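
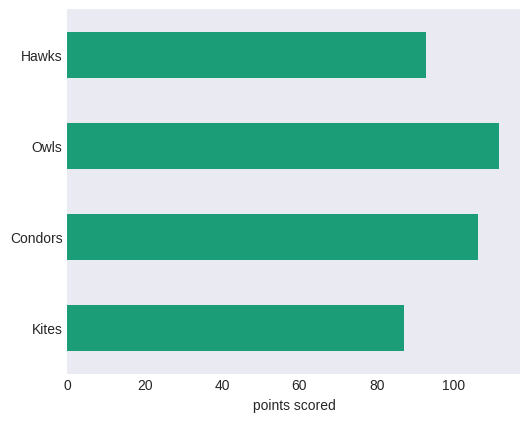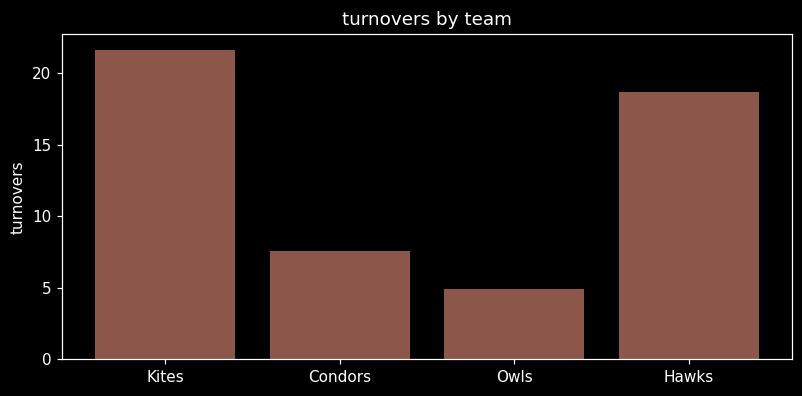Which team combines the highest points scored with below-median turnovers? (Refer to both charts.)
Chart 2 median turnovers ≈ 14; below-median teams: Condors, Owls. Among those, Owls has the highest points scored (≈ 120).

Owls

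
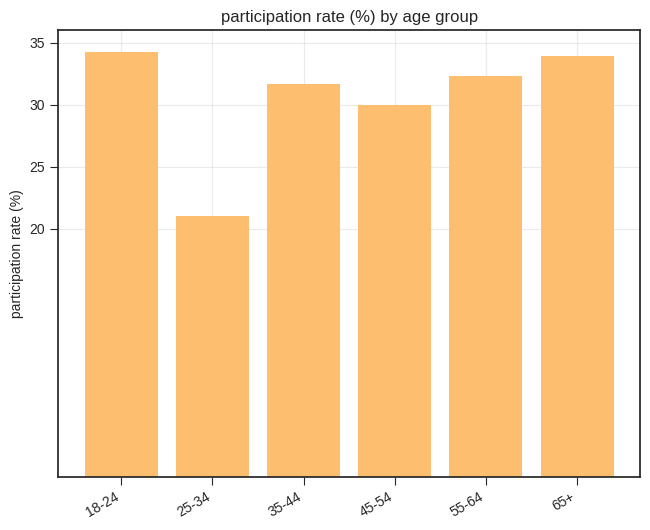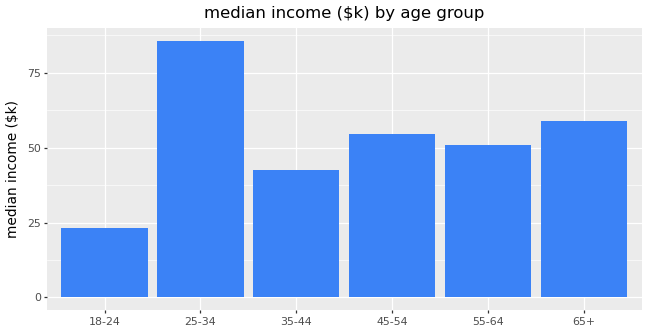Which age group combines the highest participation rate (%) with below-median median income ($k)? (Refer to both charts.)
Chart 2 median median income ($k) ≈ 50; below-median age groups: 18-24, 35-44, 55-64. Among those, 18-24 has the highest participation rate (%) (≈ 35).

18-24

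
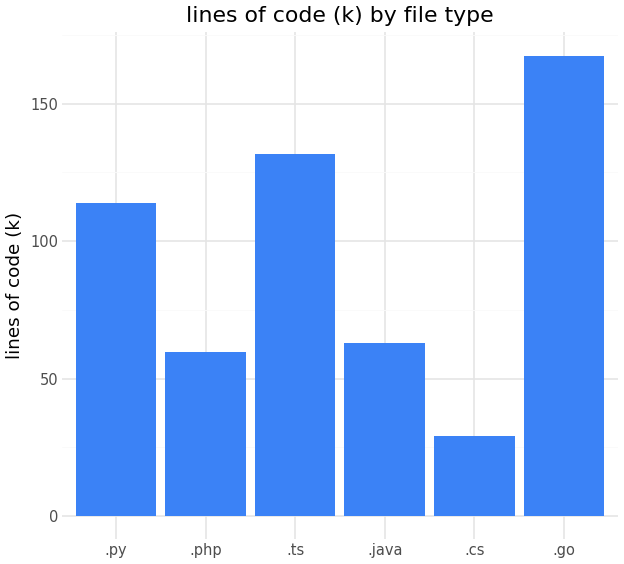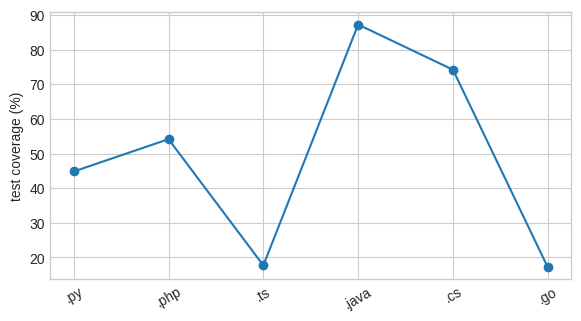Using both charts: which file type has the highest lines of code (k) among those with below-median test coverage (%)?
Chart 2 median test coverage (%) ≈ 50; below-median file types: .py, .ts, .go. Among those, .go has the highest lines of code (k) (≈ 160).

.go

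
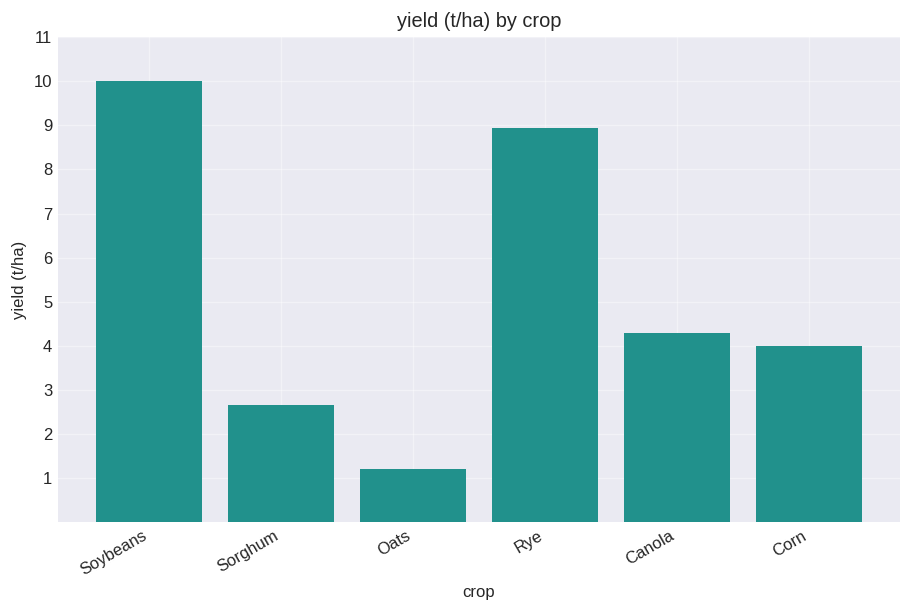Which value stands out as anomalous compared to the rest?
Soybeans ≈ 10; the rest sit between ≈ 1 and ≈ 9.

Soybeans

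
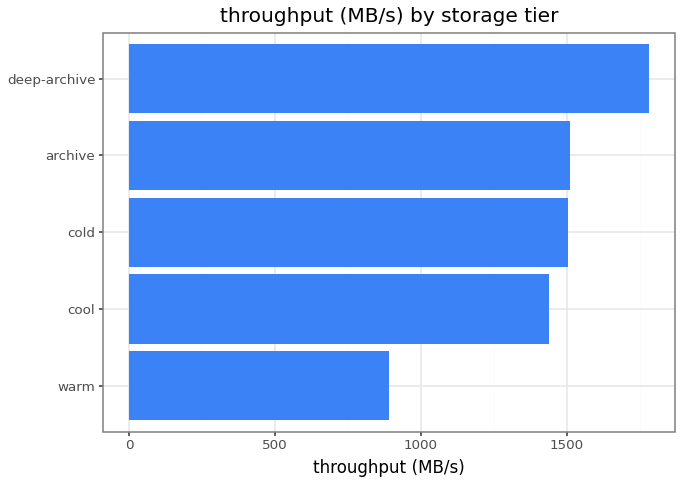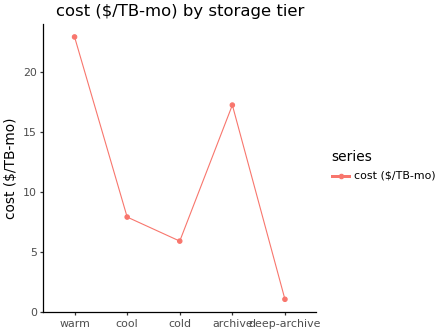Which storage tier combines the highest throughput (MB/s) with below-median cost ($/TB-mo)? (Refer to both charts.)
Chart 2 median cost ($/TB-mo) ≈ 10; below-median storage tiers: cold, deep-archive. Among those, deep-archive has the highest throughput (MB/s) (≈ 1800).

deep-archive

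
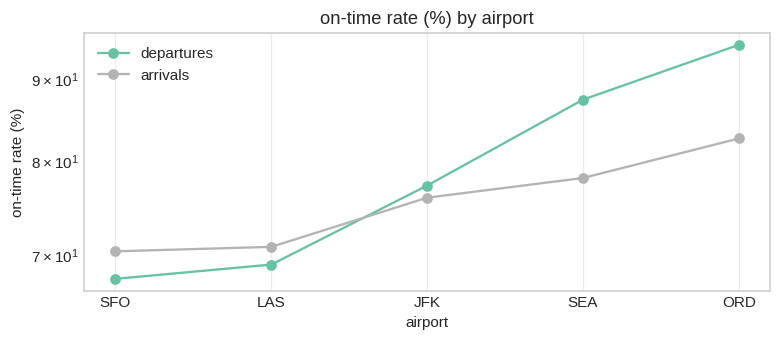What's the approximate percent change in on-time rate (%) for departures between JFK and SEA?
JFK ≈ 75, SEA ≈ 85; (85 − 75) / 75 ≈ +13.3%.

≈ +13.3%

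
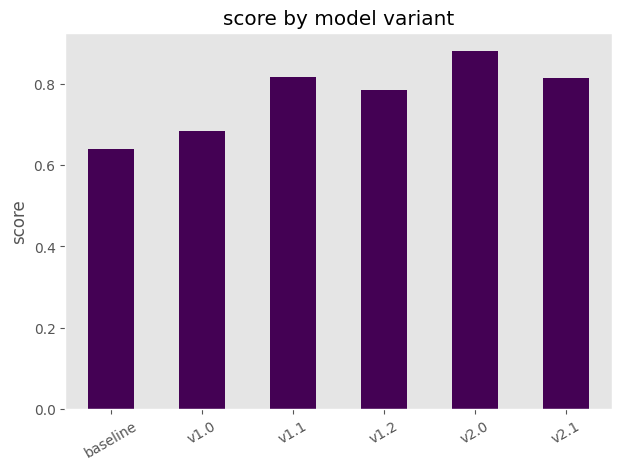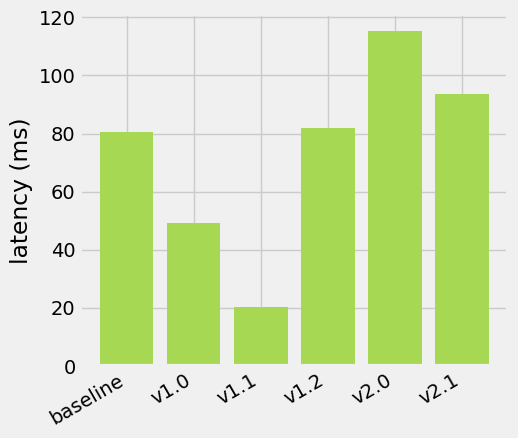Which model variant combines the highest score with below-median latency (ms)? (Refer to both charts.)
v1.1

Chart 2 median latency (ms) ≈ 80; below-median model variants: baseline, v1.0, v1.1. Among those, v1.1 has the highest score (≈ 0.8).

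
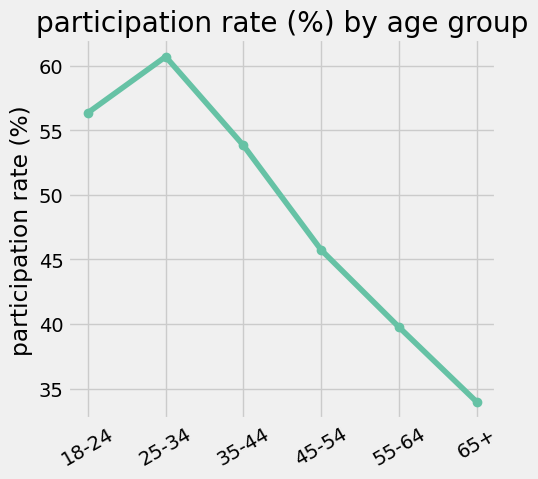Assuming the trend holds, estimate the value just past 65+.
Last three: 45, 40, 35 → slope ≈ -5/step → next ≈ 30.

≈ 30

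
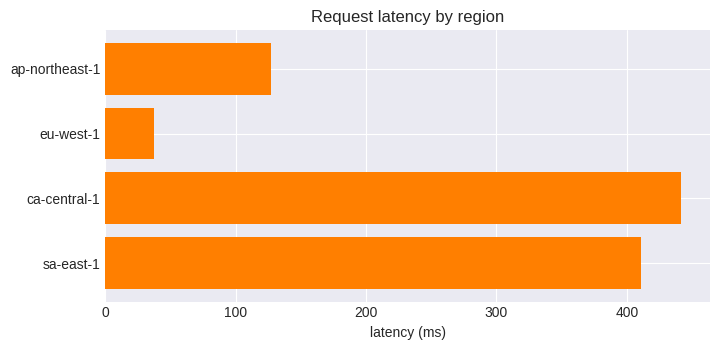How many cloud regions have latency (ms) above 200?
2

Above 200: ca-central-1, sa-east-1.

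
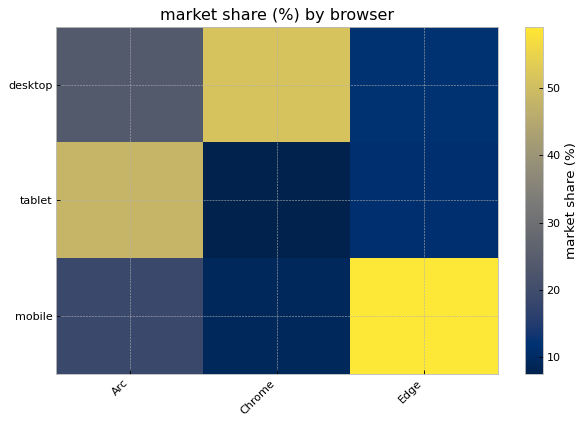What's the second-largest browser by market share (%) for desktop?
Arc

Top 3 for desktop: Chrome ≈ 50, Arc ≈ 25, Edge ≈ 10.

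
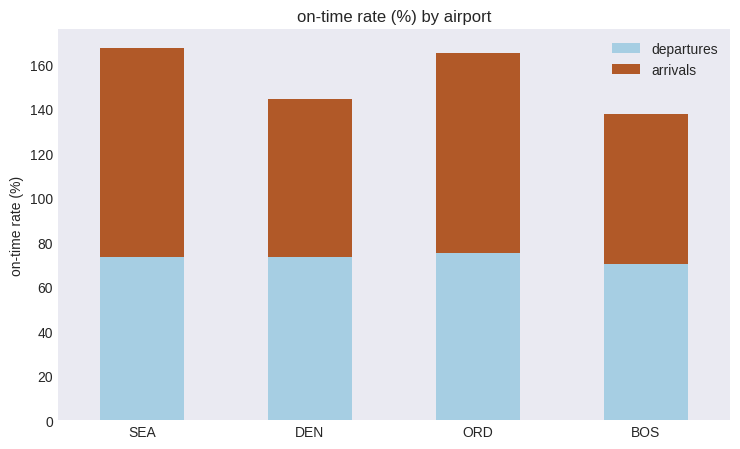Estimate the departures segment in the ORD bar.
≈ 80

departures top ≈ 80, bottom ≈ 0; segment ≈ 80.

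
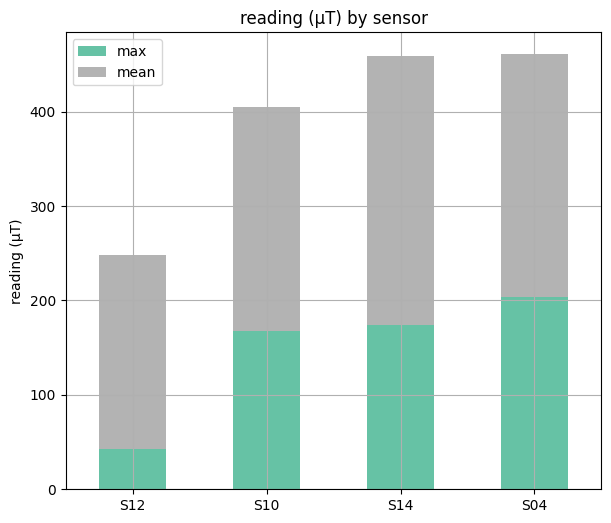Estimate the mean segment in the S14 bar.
mean top ≈ 450, bottom ≈ 150; segment ≈ 300.

≈ 300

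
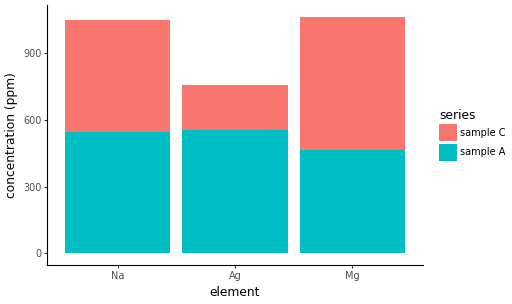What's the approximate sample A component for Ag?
sample A top ≈ 600, bottom ≈ 0; segment ≈ 600.

≈ 600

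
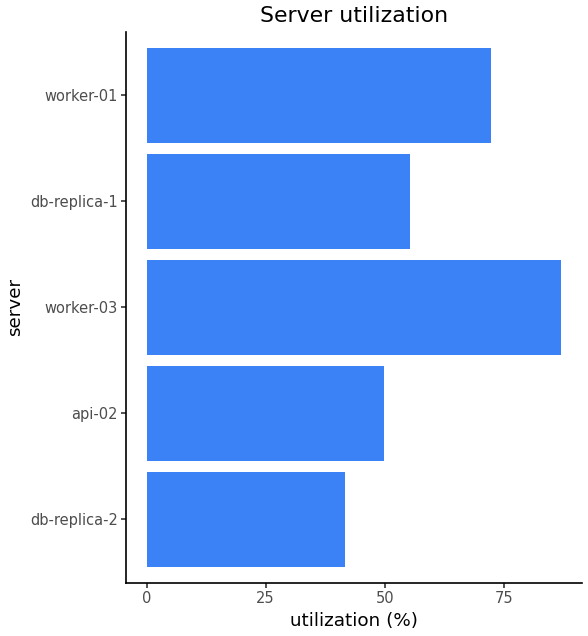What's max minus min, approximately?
≈ 50

Max worker-03 ≈ 90, min db-replica-2 ≈ 40; range ≈ 50.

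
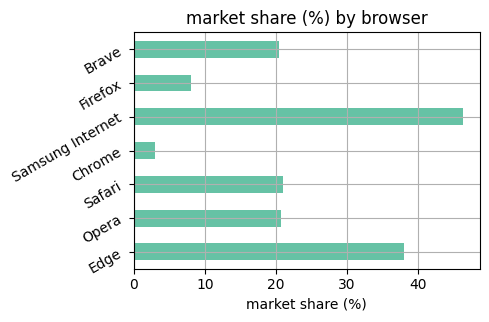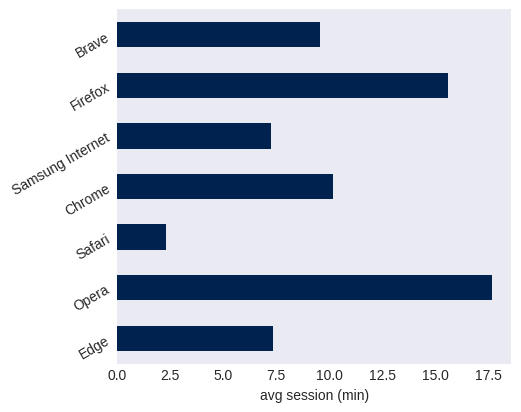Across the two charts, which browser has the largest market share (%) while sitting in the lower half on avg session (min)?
Samsung Internet

Chart 2 median avg session (min) ≈ 10; below-median browsers: Edge, Safari, Samsung Internet. Among those, Samsung Internet has the highest market share (%) (≈ 45).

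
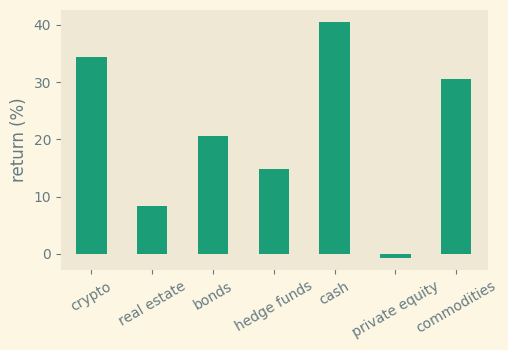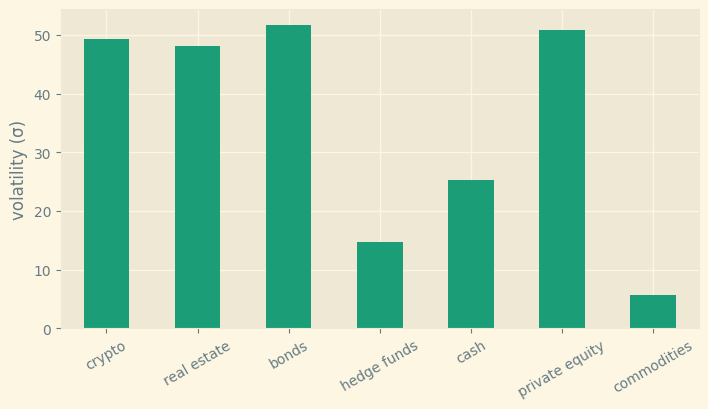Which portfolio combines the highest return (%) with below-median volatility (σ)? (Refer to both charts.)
Chart 2 median volatility (σ) ≈ 50; below-median portfolios: hedge funds, cash, commodities. Among those, cash has the highest return (%) (≈ 40).

cash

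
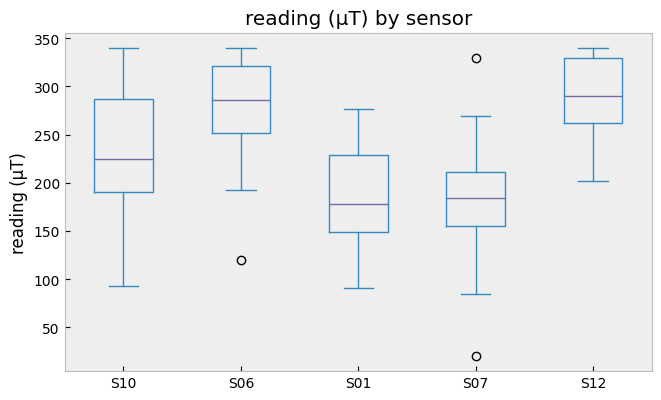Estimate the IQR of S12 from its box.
Q3 ≈ 320, Q1 ≈ 260; IQR ≈ 60.

≈ 60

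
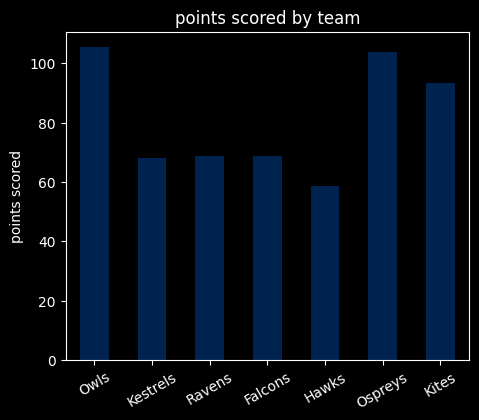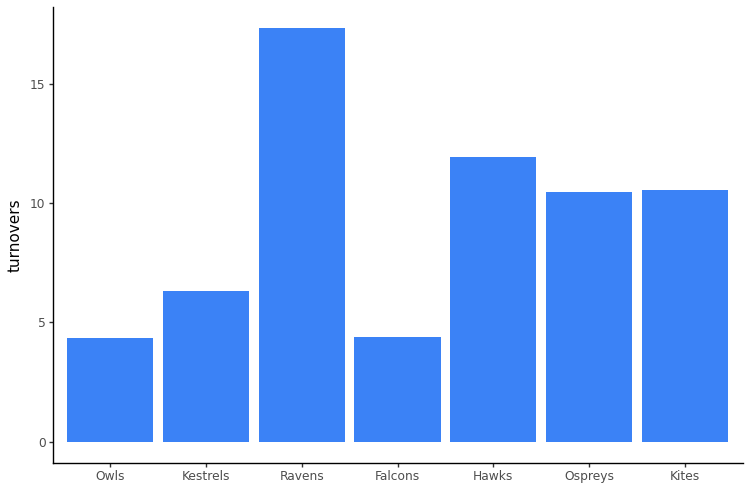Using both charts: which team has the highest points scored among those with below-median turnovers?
Chart 2 median turnovers ≈ 10; below-median teams: Owls, Kestrels, Falcons. Among those, Owls has the highest points scored (≈ 110).

Owls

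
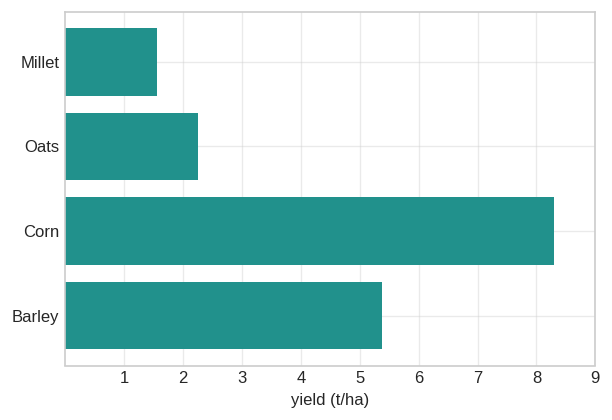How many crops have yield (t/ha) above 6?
Above 6: Corn.

1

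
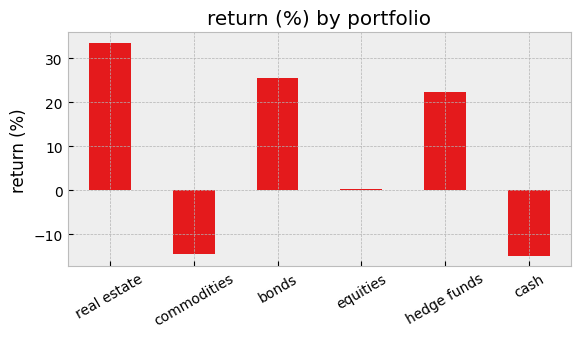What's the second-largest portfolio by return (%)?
bonds

Top 3: real estate ≈ 35, bonds ≈ 25, hedge funds ≈ 20.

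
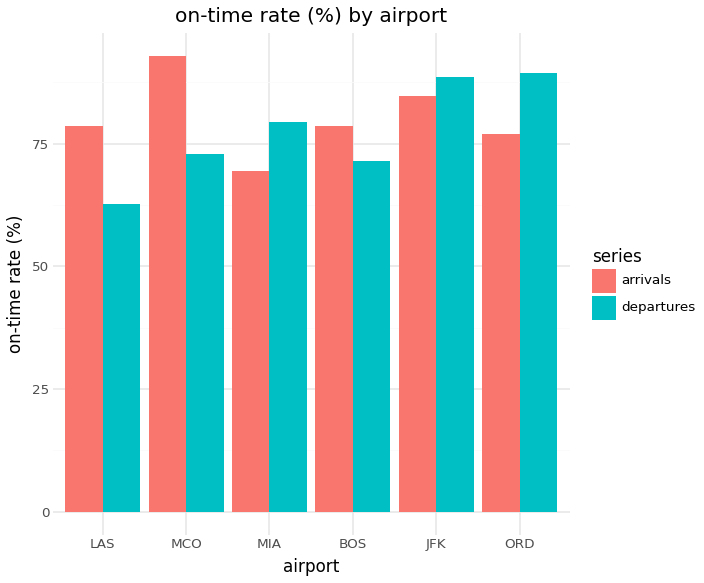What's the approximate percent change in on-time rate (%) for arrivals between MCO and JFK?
MCO ≈ 90, JFK ≈ 80; (80 − 90) / 90 ≈ -11.1%.

≈ -11.1%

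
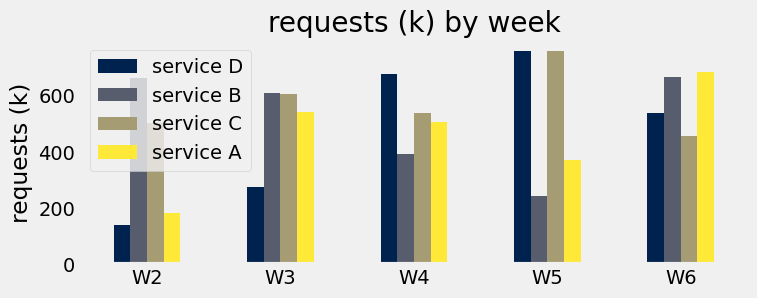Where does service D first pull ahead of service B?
W4

W3: service D ≈ 300 vs service B ≈ 600 (not yet); W4: service D ≈ 700 vs service B ≈ 400 (first crossover).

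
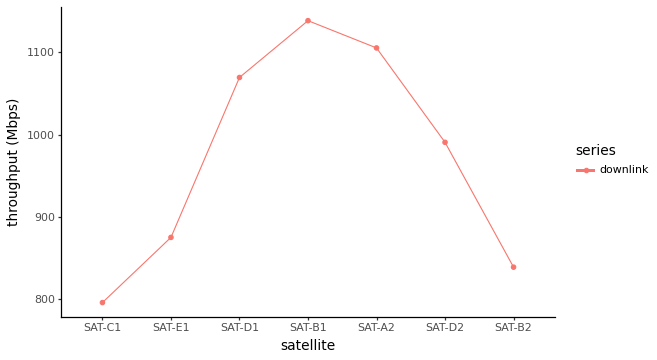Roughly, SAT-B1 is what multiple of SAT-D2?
SAT-B1 ≈ 1150, SAT-D2 ≈ 1000; 1150/1000 ≈ 1.15.

≈ 1.15×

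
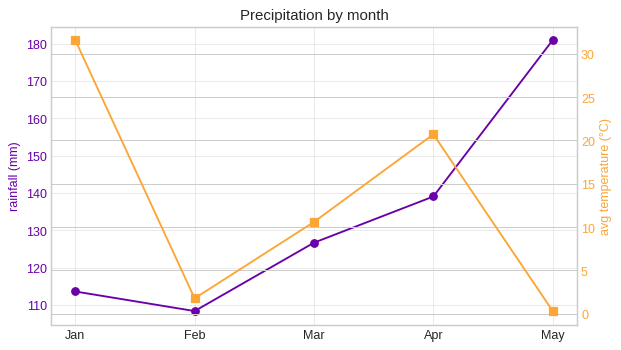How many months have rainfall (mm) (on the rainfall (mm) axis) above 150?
1

Above 150: May.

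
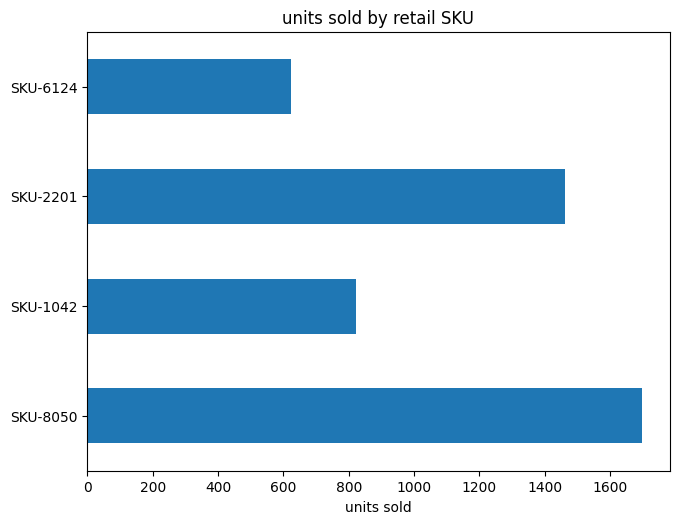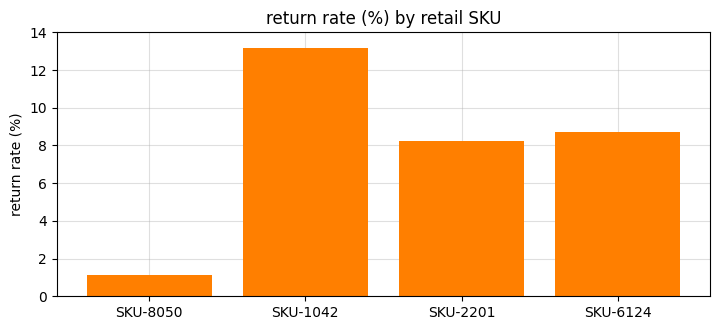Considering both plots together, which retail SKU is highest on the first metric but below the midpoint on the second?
SKU-8050

Chart 2 median return rate (%) ≈ 8; below-median retail SKUs: SKU-8050, SKU-2201. Among those, SKU-8050 has the highest units sold (≈ 1600).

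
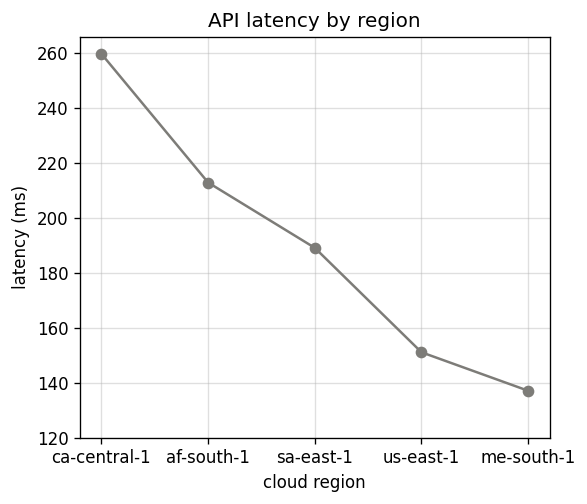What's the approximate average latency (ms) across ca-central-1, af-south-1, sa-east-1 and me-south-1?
(260 + 220 + 180 + 140) / 4 ≈ 200.

≈ 200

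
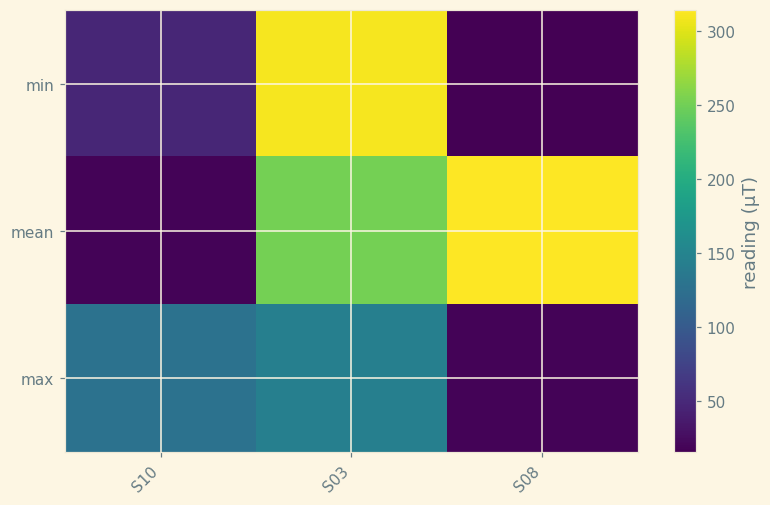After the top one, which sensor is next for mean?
S03

Top 3 for mean: S08 ≈ 325, S03 ≈ 250, S10 ≈ 25.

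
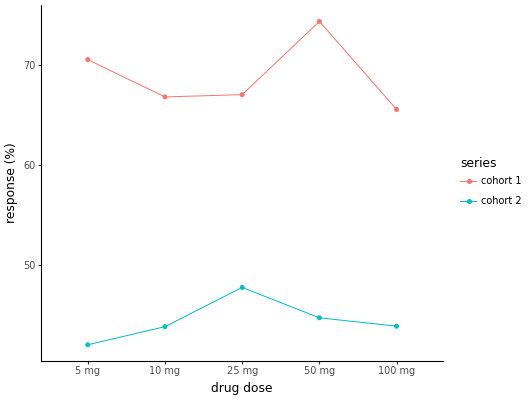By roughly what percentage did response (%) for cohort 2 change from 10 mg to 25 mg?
≈ +11.1%

10 mg ≈ 45, 25 mg ≈ 50; (50 − 45) / 45 ≈ +11.1%.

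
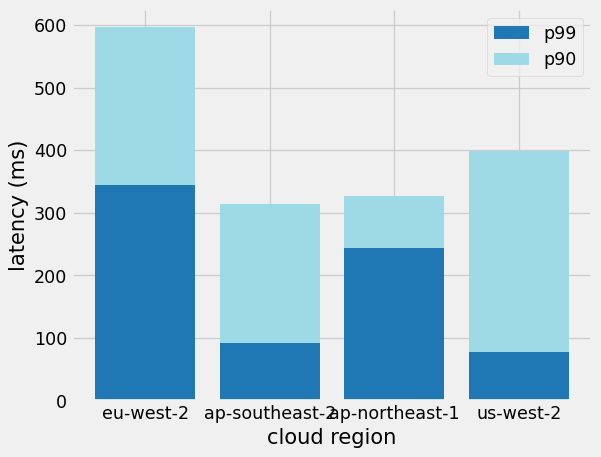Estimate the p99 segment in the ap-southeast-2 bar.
≈ 100

p99 top ≈ 100, bottom ≈ 0; segment ≈ 100.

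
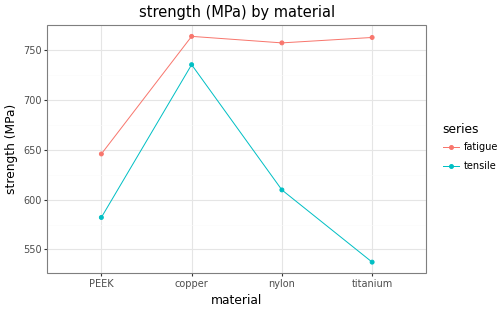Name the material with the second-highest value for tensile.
nylon

Top 3 for tensile: copper ≈ 740, nylon ≈ 600, PEEK ≈ 580.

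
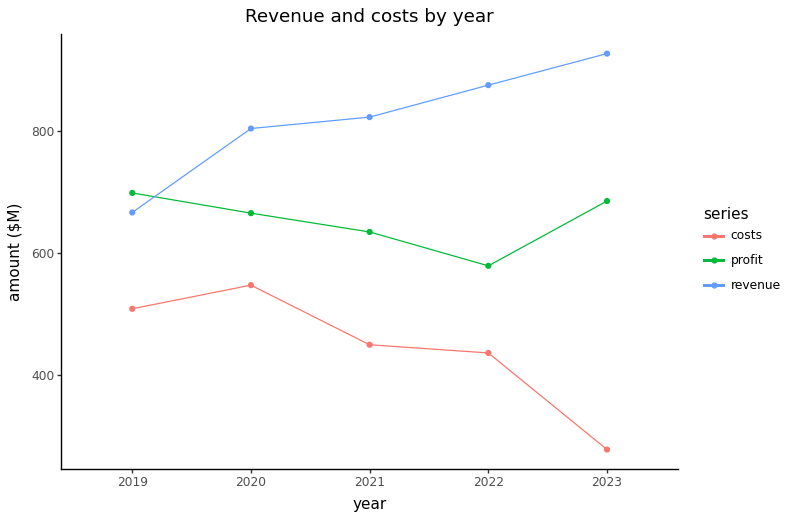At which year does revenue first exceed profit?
2020

2019: revenue ≈ 700 vs profit ≈ 700 (not yet); 2020: revenue ≈ 800 vs profit ≈ 700 (first crossover).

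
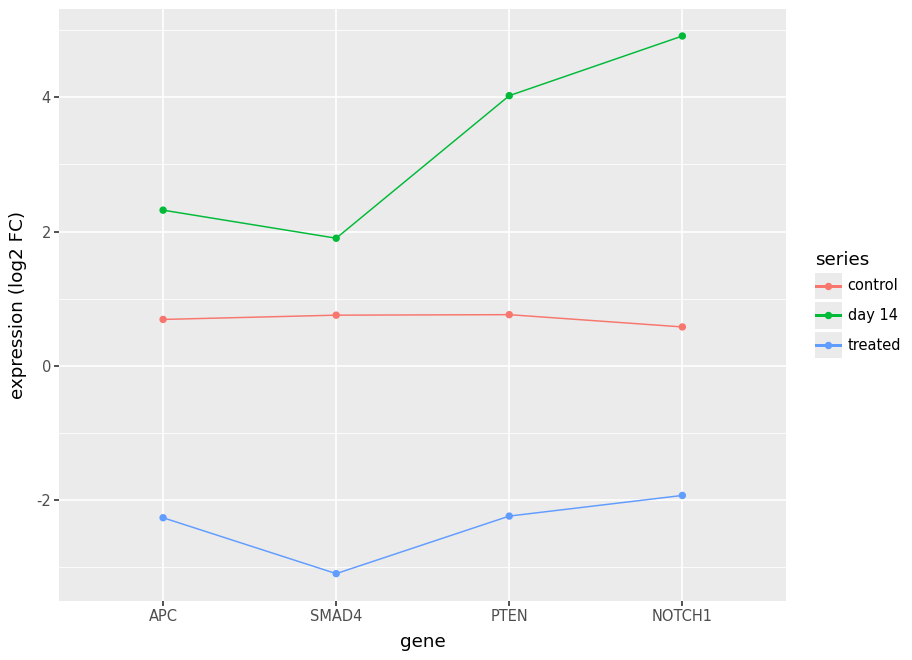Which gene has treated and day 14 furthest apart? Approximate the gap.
NOTCH1: treated ≈ -2, day 14 ≈ 5 → gap ≈ 7. Next-largest (PTEN) is only ≈ 6.

NOTCH1, ≈ 7 log2 FC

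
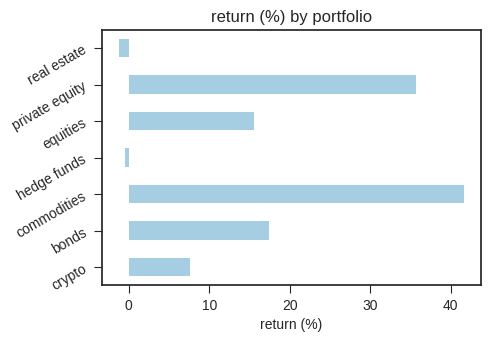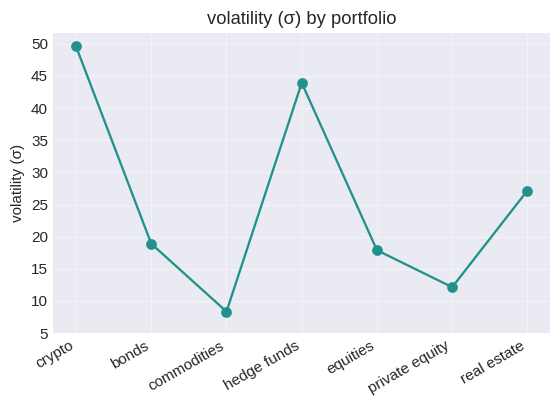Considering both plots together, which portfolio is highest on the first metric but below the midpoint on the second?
Chart 2 median volatility (σ) ≈ 20; below-median portfolios: commodities, equities, private equity. Among those, commodities has the highest return (%) (≈ 40).

commodities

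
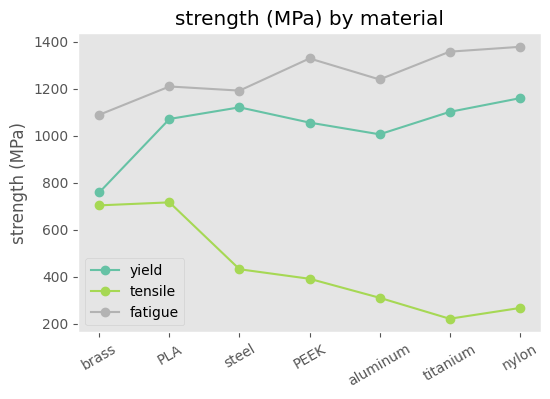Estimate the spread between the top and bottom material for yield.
Max nylon ≈ 1200, min brass ≈ 800; range ≈ 400.

≈ 400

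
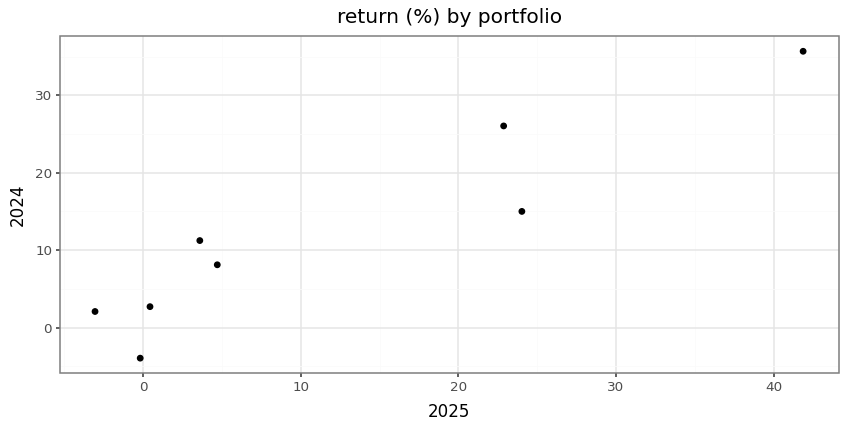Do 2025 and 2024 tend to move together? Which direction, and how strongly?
Points are positively correlated; strong (|r| ≈ 0.9).

positive, strong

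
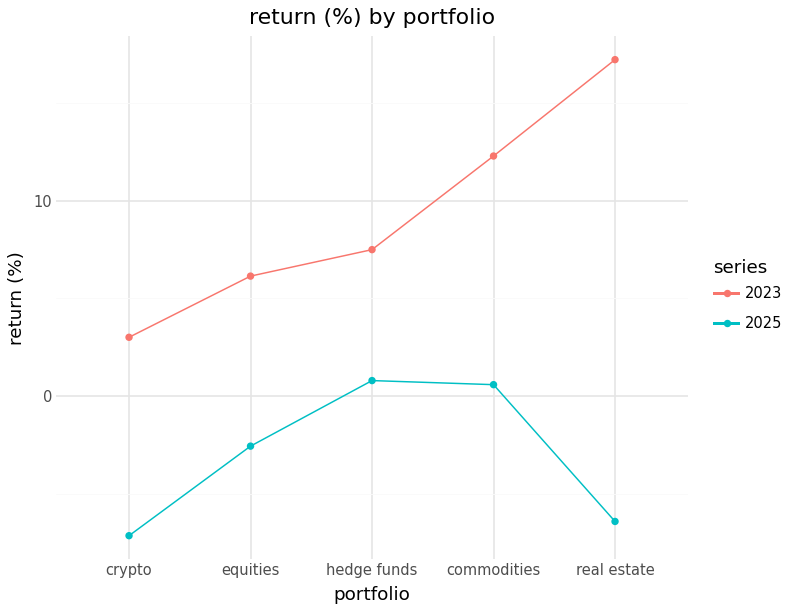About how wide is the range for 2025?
Max hedge funds ≈ 0, min crypto ≈ -5; range ≈ 5.

≈ 5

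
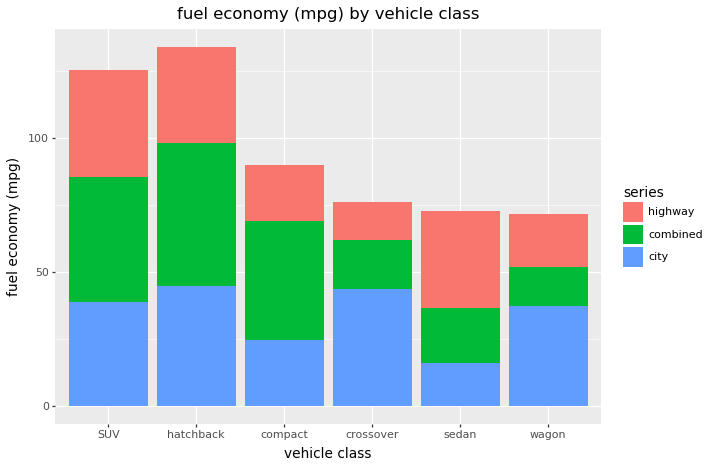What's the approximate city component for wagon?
city top ≈ 40, bottom ≈ 0; segment ≈ 40.

≈ 40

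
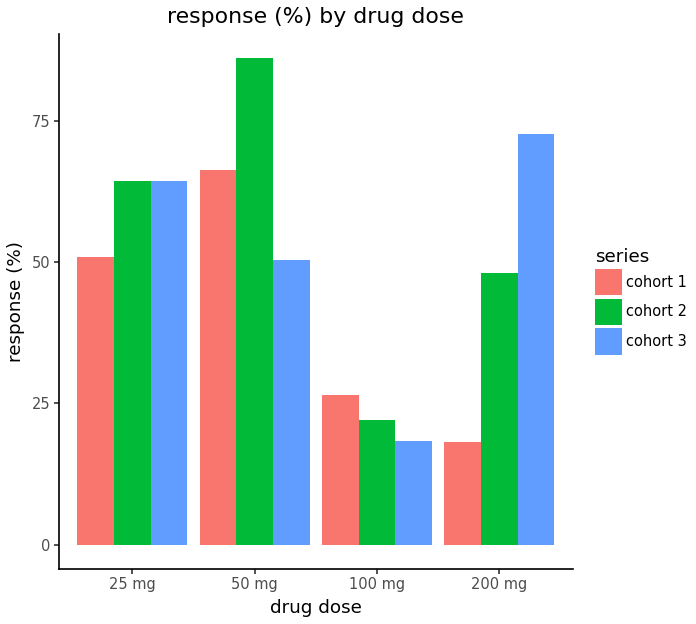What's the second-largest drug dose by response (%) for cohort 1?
25 mg

Top 3 for cohort 1: 50 mg ≈ 70, 25 mg ≈ 50, 100 mg ≈ 30.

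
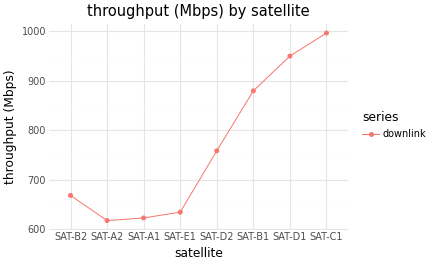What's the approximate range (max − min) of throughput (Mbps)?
Max SAT-C1 ≈ 1000, min SAT-A2 ≈ 600; range ≈ 400.

≈ 400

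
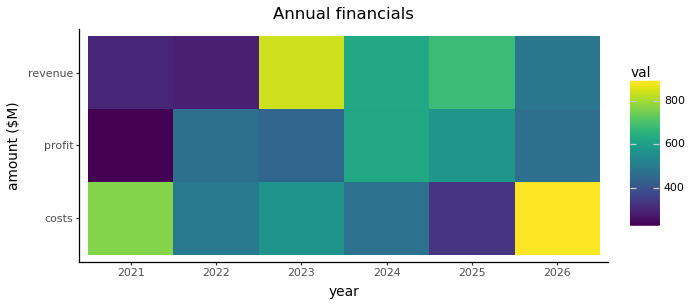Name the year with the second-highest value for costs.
Top 3 for costs: 2026 ≈ 900, 2021 ≈ 800, 2023 ≈ 600.

2021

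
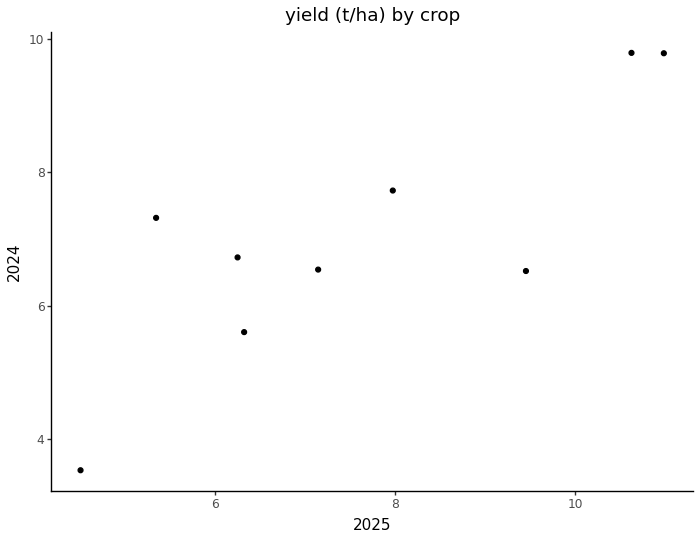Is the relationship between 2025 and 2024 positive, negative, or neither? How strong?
positive, strong

Points are positively correlated; strong (|r| ≈ 0.8).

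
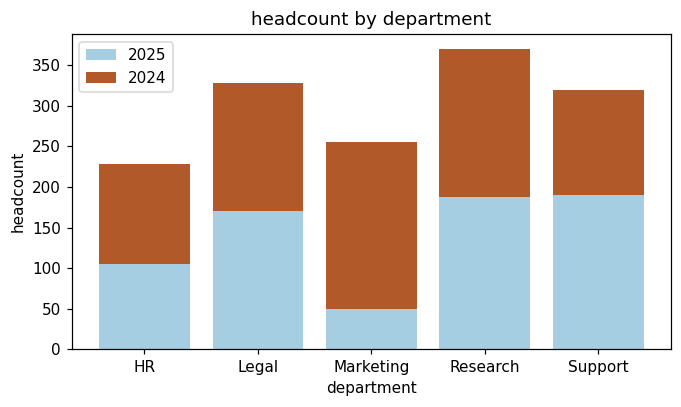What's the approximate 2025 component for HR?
2025 top ≈ 100, bottom ≈ 0; segment ≈ 100.

≈ 100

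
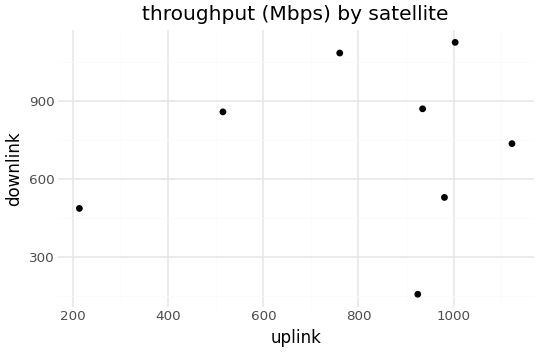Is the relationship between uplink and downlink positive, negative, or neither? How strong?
no clear correlation

Points are roughly uncorrelated; weak (|r| ≈ 0.1).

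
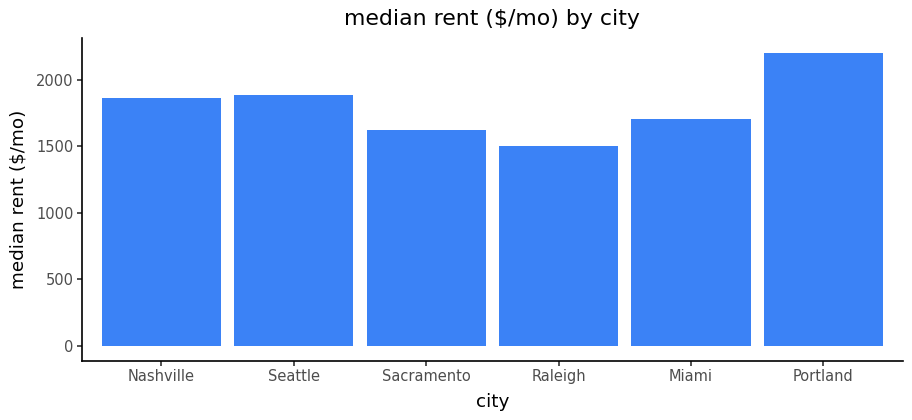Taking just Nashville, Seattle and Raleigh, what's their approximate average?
≈ 1733

(1800 + 1800 + 1600) / 3 ≈ 1733.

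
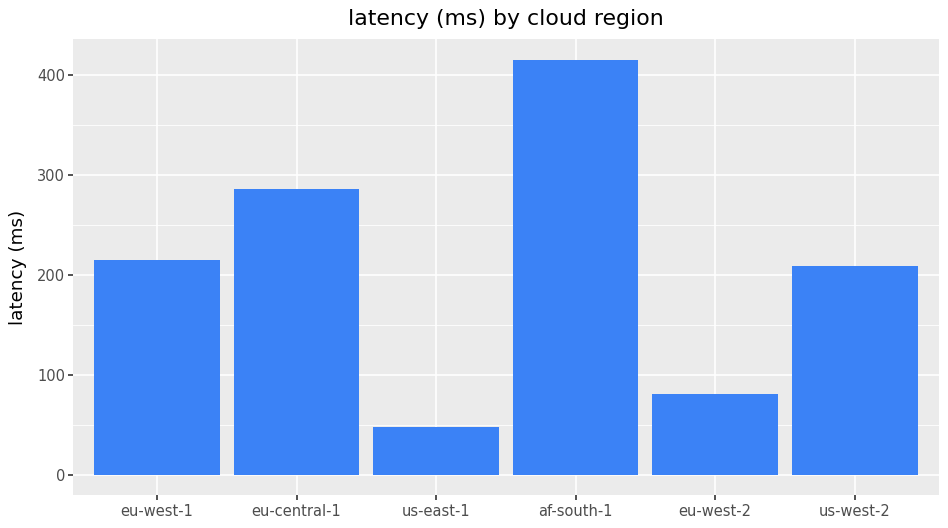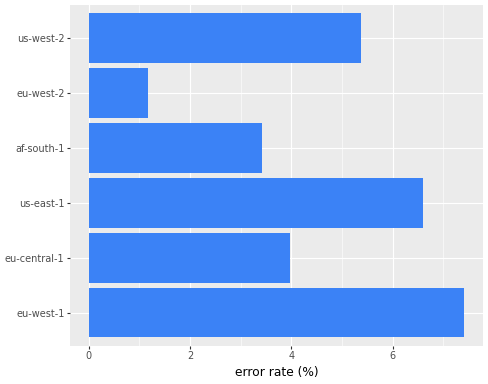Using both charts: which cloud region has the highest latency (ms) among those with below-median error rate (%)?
af-south-1

Chart 2 median error rate (%) ≈ 5; below-median cloud regions: eu-central-1, af-south-1, eu-west-2. Among those, af-south-1 has the highest latency (ms) (≈ 400).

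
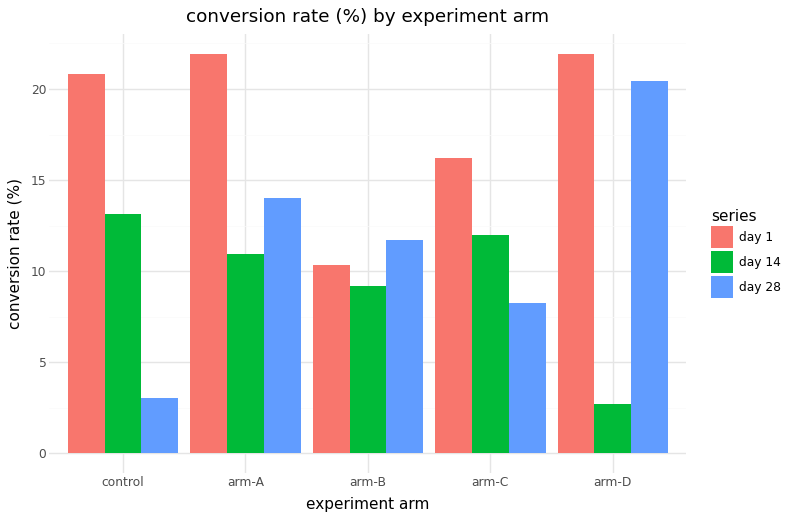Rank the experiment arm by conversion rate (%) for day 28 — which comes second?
Top 3 for day 28: arm-D ≈ 20, arm-A ≈ 14, arm-B ≈ 12.

arm-A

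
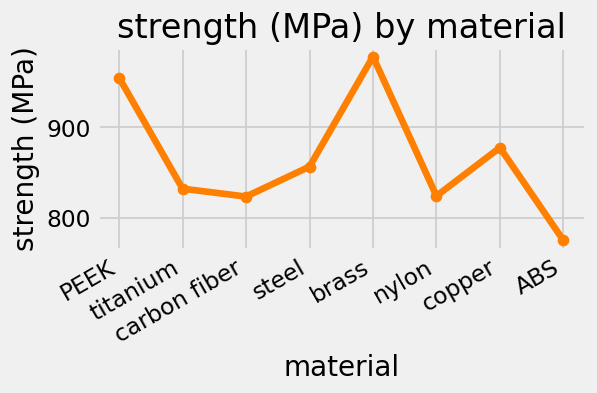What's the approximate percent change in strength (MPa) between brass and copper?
brass ≈ 980, copper ≈ 880; (880 − 980) / 980 ≈ -10.2%.

≈ -10.2%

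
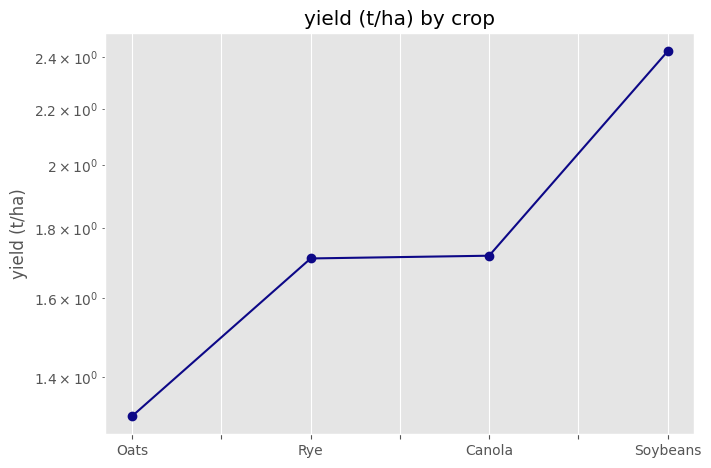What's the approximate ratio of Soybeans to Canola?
≈ 1.41×

Soybeans ≈ 2.4, Canola ≈ 1.7; 2.4/1.7 ≈ 1.41.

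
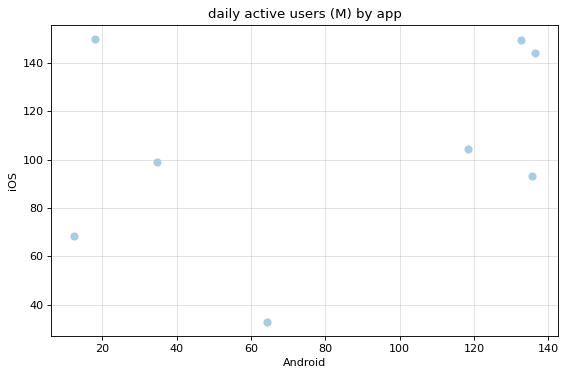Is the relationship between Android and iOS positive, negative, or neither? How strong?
Points are positively correlated; weak (|r| ≈ 0.3).

positive, weak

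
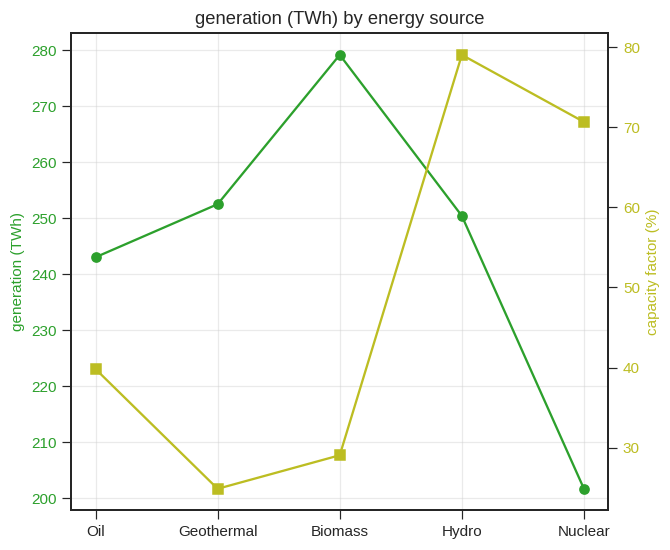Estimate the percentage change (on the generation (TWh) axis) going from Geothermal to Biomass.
Geothermal ≈ 250, Biomass ≈ 280; (280 − 250) / 250 ≈ +12%.

≈ +12%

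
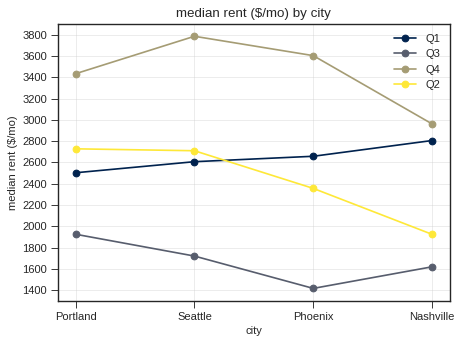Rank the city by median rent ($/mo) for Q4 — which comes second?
Top 3 for Q4: Seattle ≈ 3800, Phoenix ≈ 3600, Portland ≈ 3400.

Phoenix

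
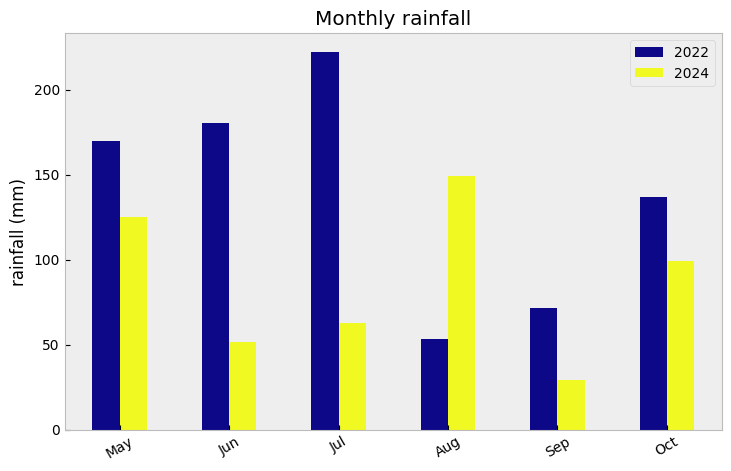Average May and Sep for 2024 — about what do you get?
(120 + 20) / 2 ≈ 70.

≈ 70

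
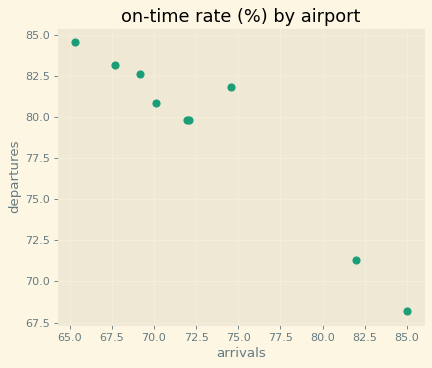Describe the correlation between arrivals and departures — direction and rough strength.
negative, strong

Points are negatively correlated; strong (|r| ≈ 1.0).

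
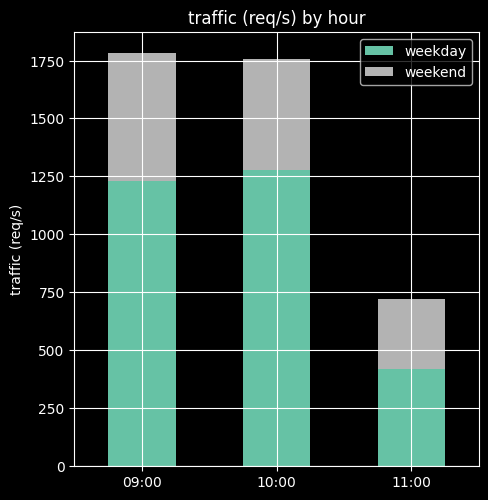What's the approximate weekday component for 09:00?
weekday top ≈ 1200, bottom ≈ 0; segment ≈ 1200.

≈ 1200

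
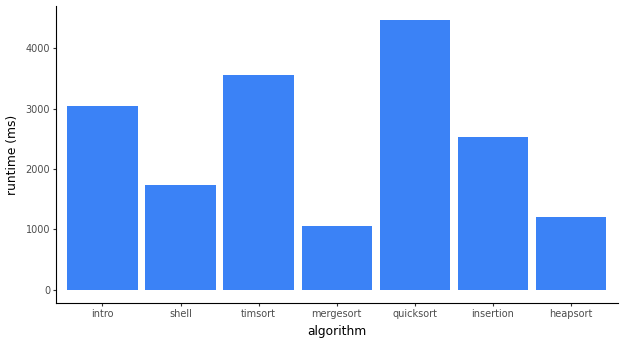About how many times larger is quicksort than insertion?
quicksort ≈ 4500, insertion ≈ 2500; 4500/2500 ≈ 1.8.

≈ 1.8×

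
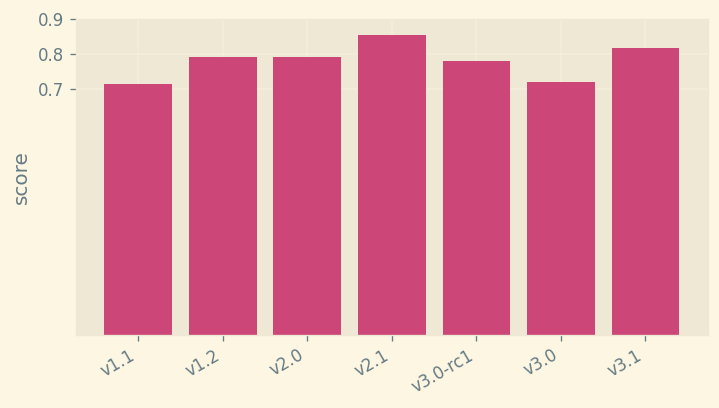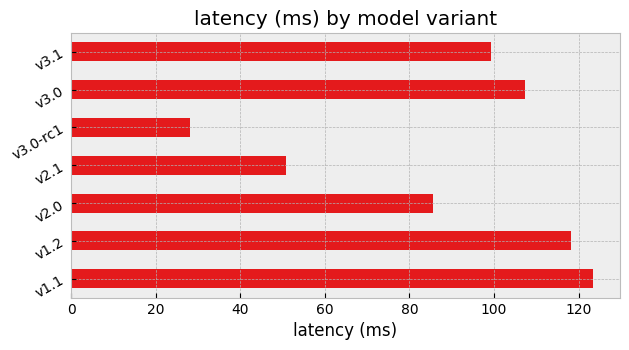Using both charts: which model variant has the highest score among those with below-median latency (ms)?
v2.1

Chart 2 median latency (ms) ≈ 100; below-median model variants: v2.0, v2.1, v3.0-rc1. Among those, v2.1 has the highest score (≈ 0.9).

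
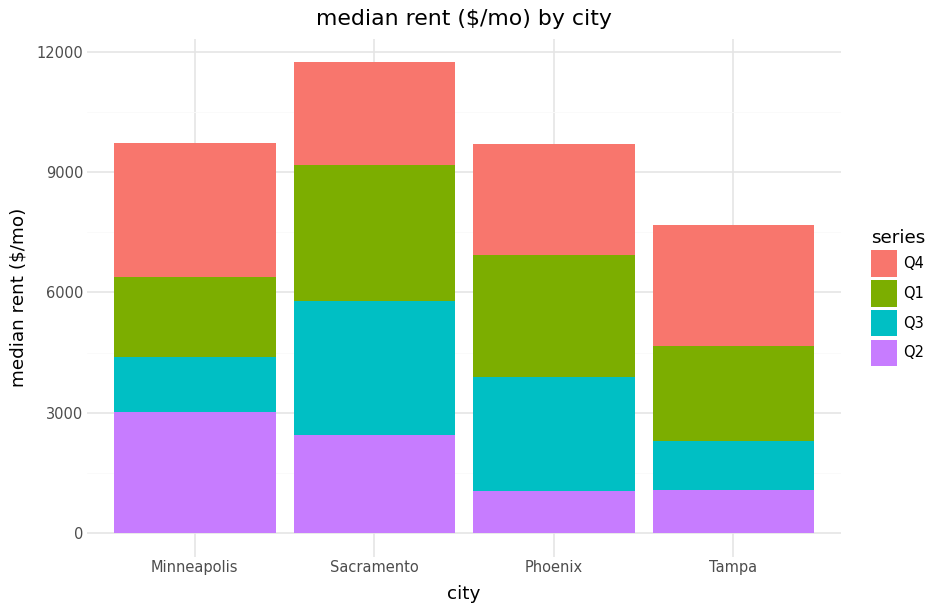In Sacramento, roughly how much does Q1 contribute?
Q1 top ≈ 9000, bottom ≈ 6000; segment ≈ 3000.

≈ 3000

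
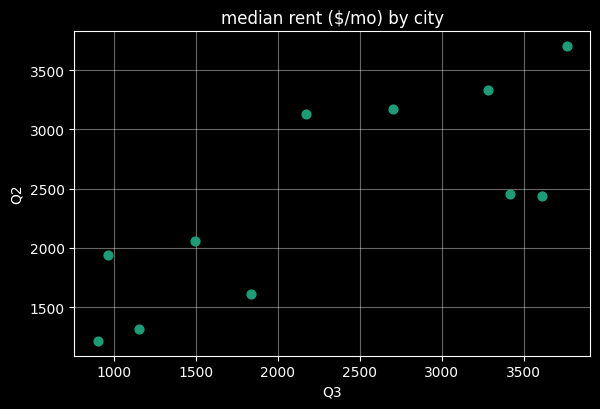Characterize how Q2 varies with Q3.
Points are positively correlated; strong (|r| ≈ 0.8).

positive, strong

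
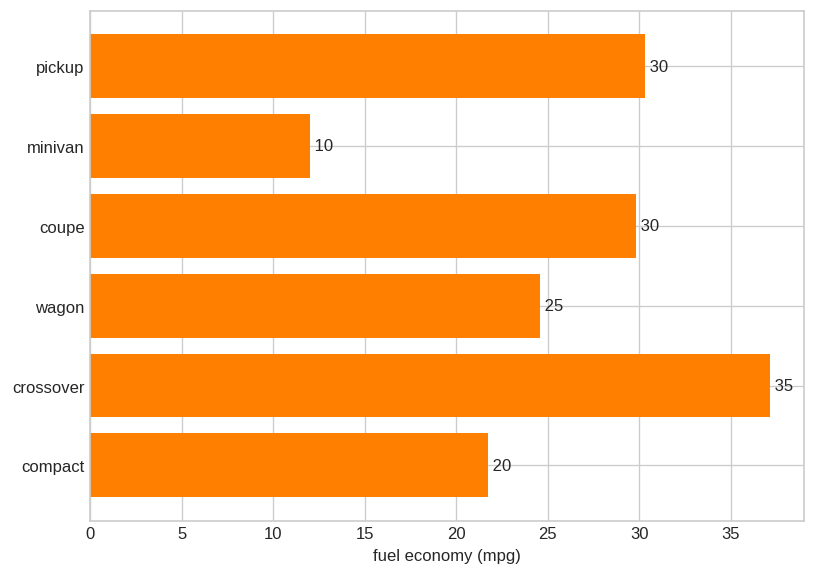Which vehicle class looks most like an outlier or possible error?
minivan

minivan ≈ 10; the rest sit between ≈ 20 and ≈ 35.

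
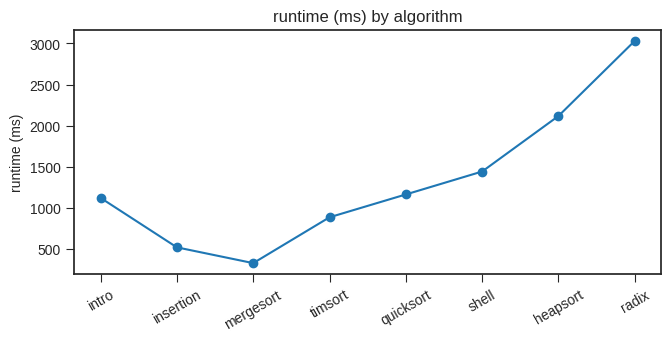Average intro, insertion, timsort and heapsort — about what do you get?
≈ 1125

(1000 + 500 + 1000 + 2000) / 4 ≈ 1125.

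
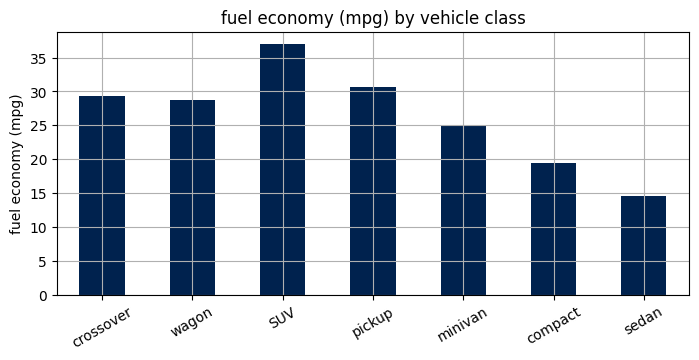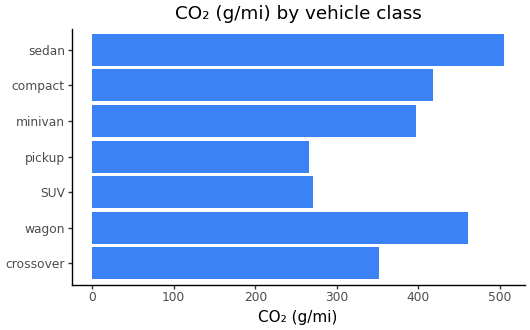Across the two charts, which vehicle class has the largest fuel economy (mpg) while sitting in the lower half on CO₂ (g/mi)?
SUV

Chart 2 median CO₂ (g/mi) ≈ 400; below-median vehicle classes: crossover, SUV, pickup. Among those, SUV has the highest fuel economy (mpg) (≈ 35).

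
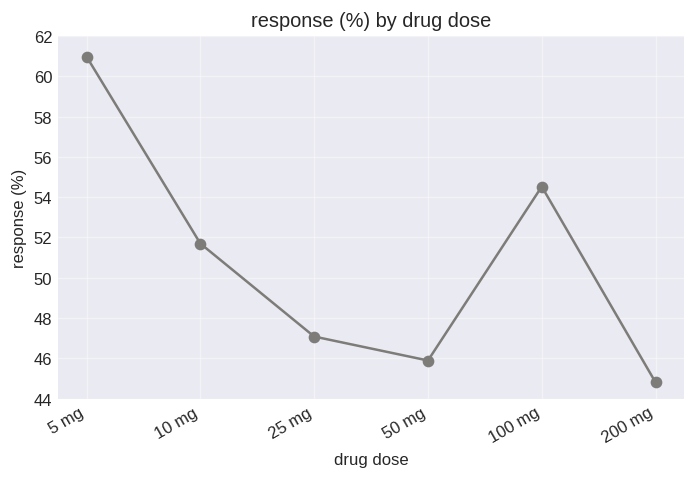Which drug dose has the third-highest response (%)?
Top 4: 5 mg ≈ 60, 100 mg ≈ 54, 10 mg ≈ 52, 25 mg ≈ 48.

10 mg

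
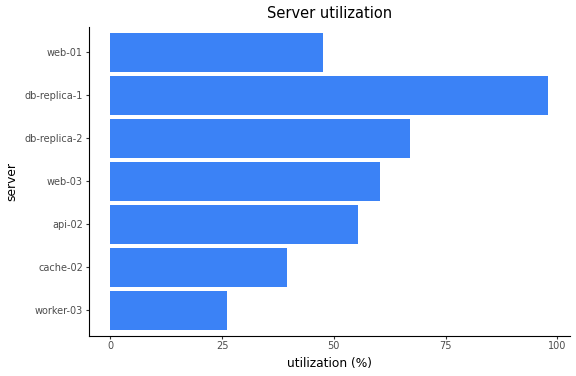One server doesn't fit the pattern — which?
db-replica-1 ≈ 100; the rest sit between ≈ 30 and ≈ 70.

db-replica-1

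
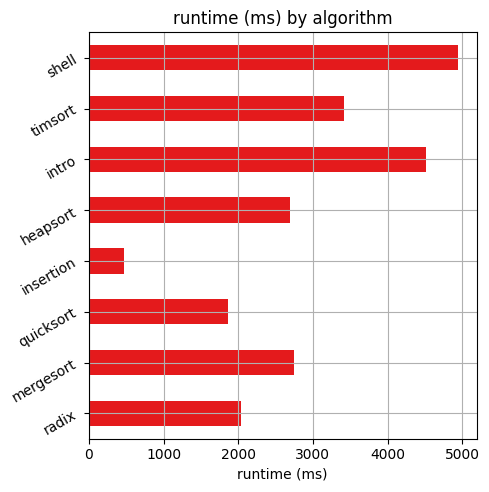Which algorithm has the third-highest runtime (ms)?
timsort

Top 4: shell ≈ 5000, intro ≈ 4500, timsort ≈ 3500, mergesort ≈ 2500.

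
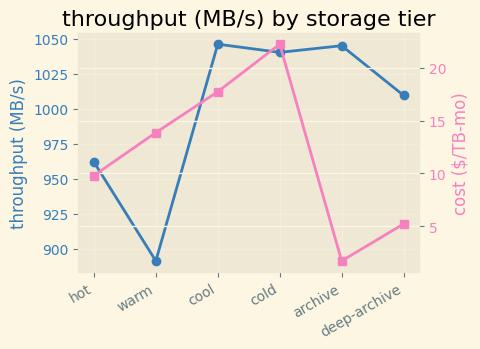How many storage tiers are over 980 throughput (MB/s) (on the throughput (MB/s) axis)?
Above 980: cool, cold, archive, deep-archive.

4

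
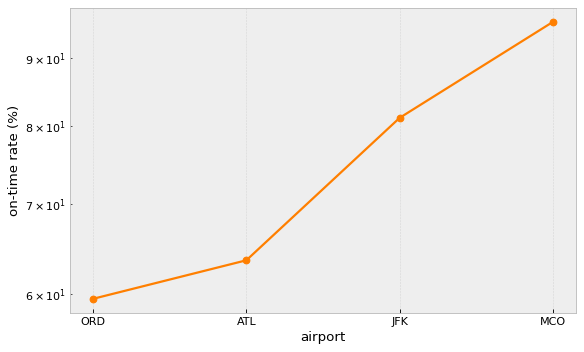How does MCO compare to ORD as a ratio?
MCO ≈ 95, ORD ≈ 60; 95/60 ≈ 1.58.

≈ 1.58×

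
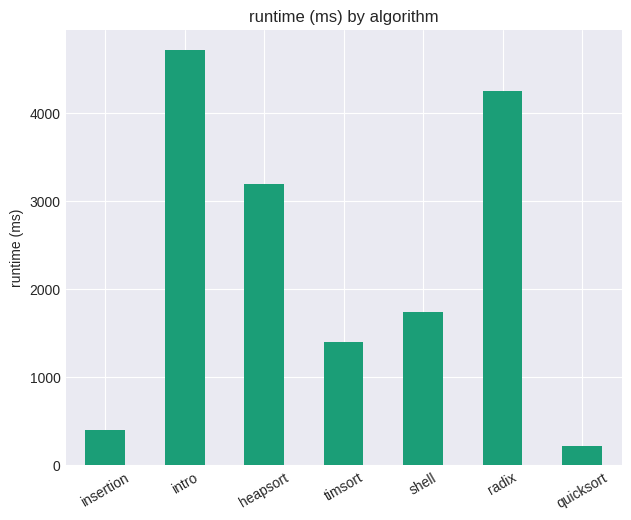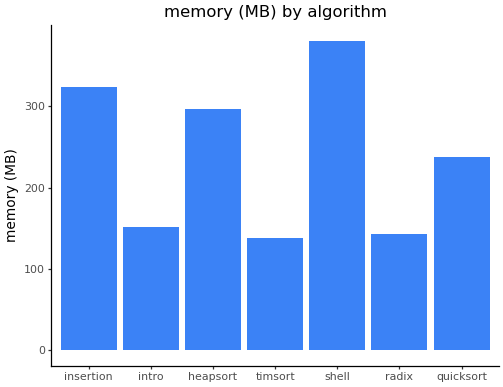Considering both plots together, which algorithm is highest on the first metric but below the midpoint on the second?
Chart 2 median memory (MB) ≈ 250; below-median algorithms: intro, timsort, radix. Among those, intro has the highest runtime (ms) (≈ 4500).

intro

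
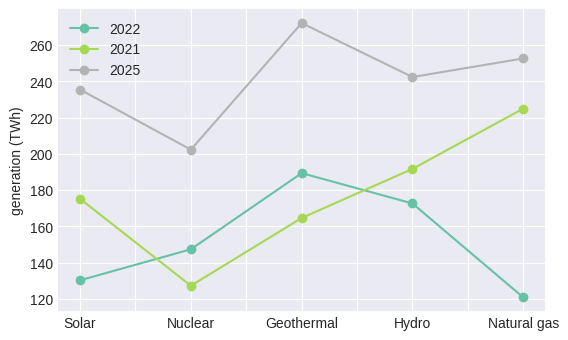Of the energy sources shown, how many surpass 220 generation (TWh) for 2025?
4

Above 220: Solar, Geothermal, Hydro, Natural gas.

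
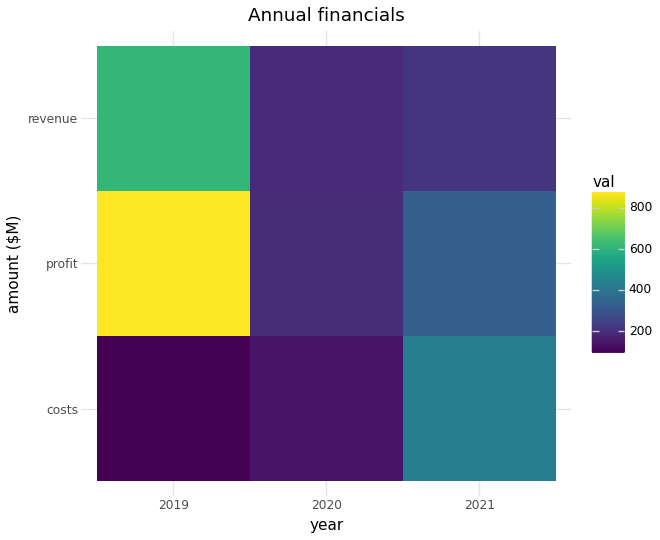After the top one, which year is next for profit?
2021

Top 3 for profit: 2019 ≈ 900, 2021 ≈ 300, 2020 ≈ 200.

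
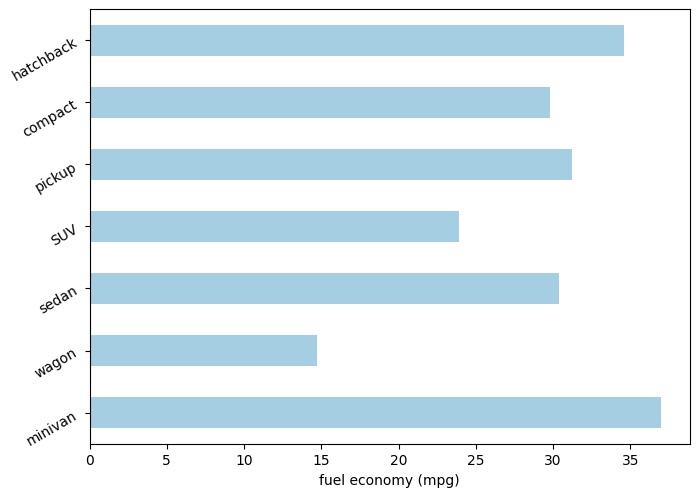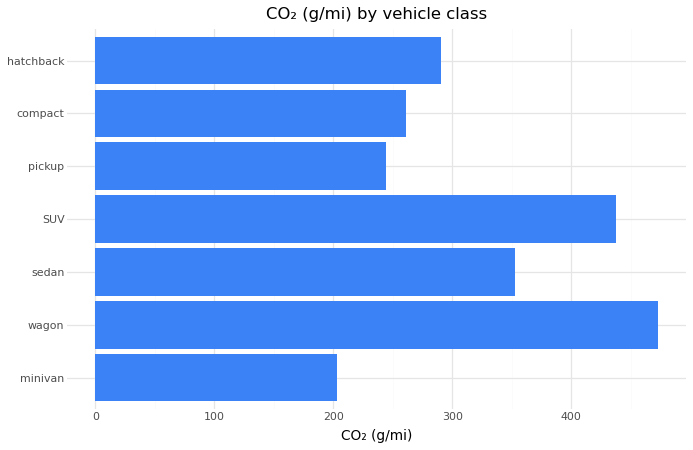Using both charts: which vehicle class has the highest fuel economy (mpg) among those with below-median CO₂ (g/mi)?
minivan

Chart 2 median CO₂ (g/mi) ≈ 300; below-median vehicle classes: minivan, pickup, compact. Among those, minivan has the highest fuel economy (mpg) (≈ 35).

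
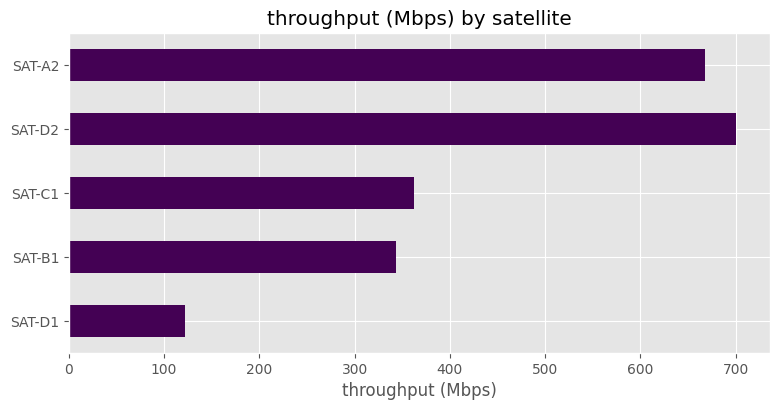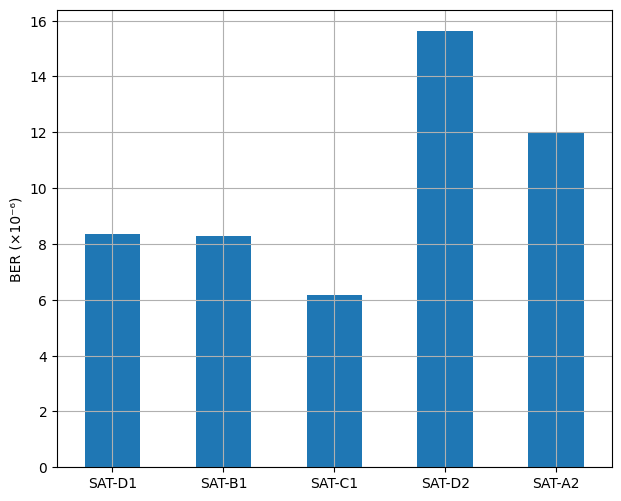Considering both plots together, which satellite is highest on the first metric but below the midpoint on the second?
SAT-C1

Chart 2 median BER (×10⁻⁶) ≈ 8; below-median satellites: SAT-B1, SAT-C1. Among those, SAT-C1 has the highest throughput (Mbps) (≈ 400).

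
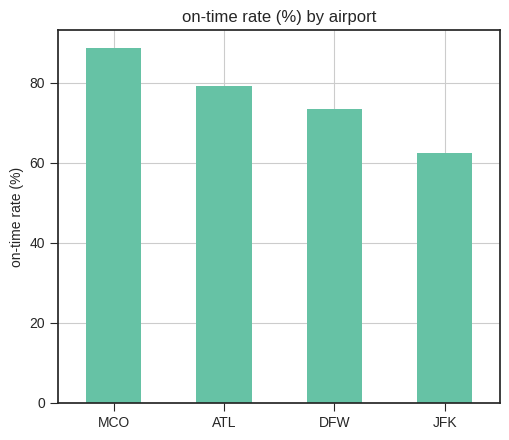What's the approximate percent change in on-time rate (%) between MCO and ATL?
≈ -11.1%

MCO ≈ 90, ATL ≈ 80; (80 − 90) / 90 ≈ -11.1%.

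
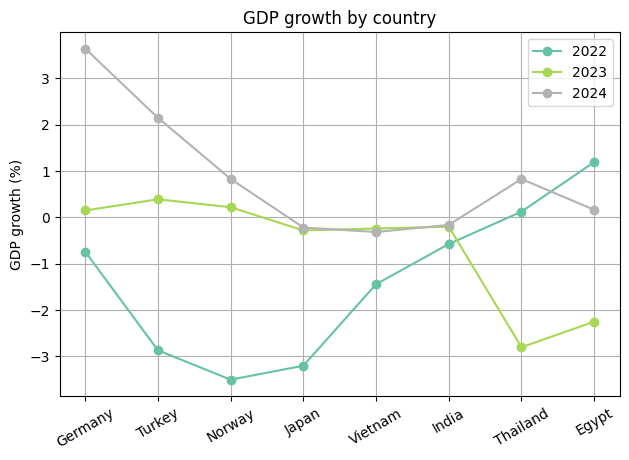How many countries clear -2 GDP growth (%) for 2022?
Above -2: Germany, Vietnam, India, Thailand, Egypt.

5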